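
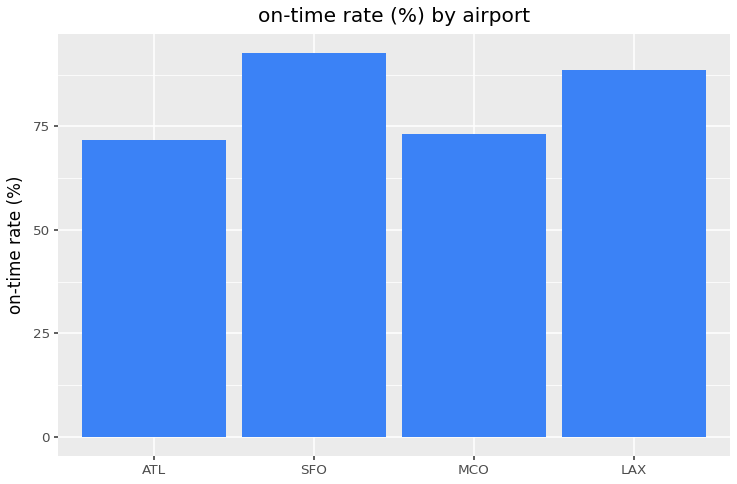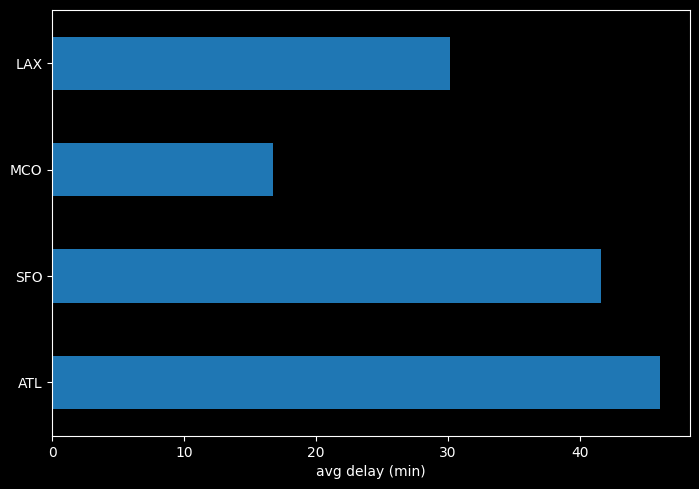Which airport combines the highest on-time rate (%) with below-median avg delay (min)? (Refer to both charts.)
LAX

Chart 2 median avg delay (min) ≈ 35; below-median airports: MCO, LAX. Among those, LAX has the highest on-time rate (%) (≈ 90).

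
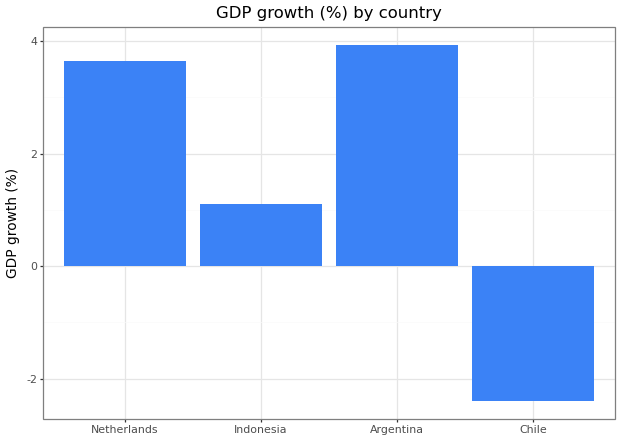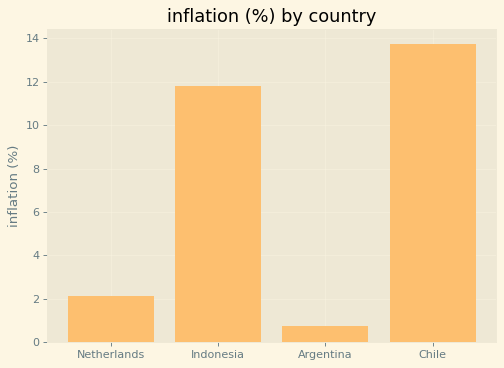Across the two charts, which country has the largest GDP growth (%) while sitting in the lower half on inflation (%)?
Chart 2 median inflation (%) ≈ 6; below-median countries: Netherlands, Argentina. Among those, Argentina has the highest GDP growth (%) (≈ 4).

Argentina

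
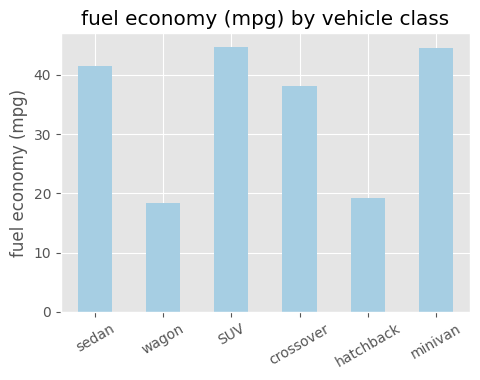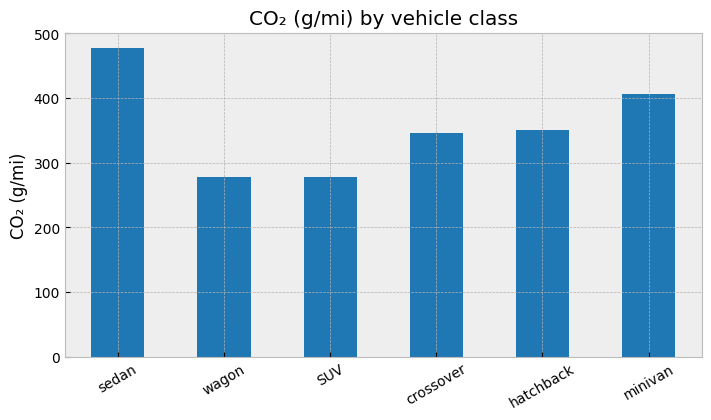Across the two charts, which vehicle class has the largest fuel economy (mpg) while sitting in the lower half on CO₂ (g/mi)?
Chart 2 median CO₂ (g/mi) ≈ 350; below-median vehicle classes: wagon, SUV, crossover. Among those, SUV has the highest fuel economy (mpg) (≈ 45).

SUV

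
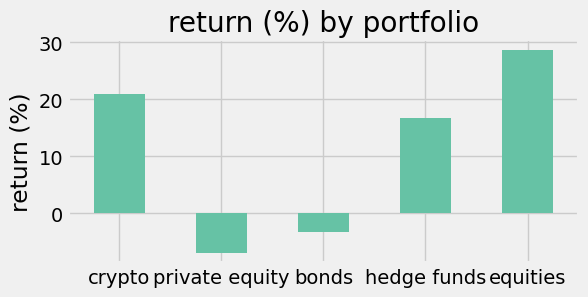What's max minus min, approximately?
Max equities ≈ 30, min private equity ≈ -5; range ≈ 35.

≈ 35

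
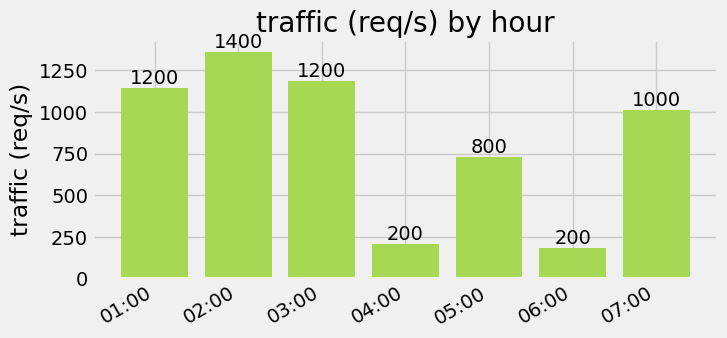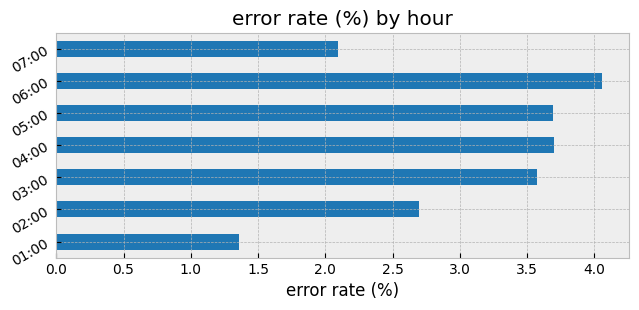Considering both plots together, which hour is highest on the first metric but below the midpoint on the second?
Chart 2 median error rate (%) ≈ 3.5; below-median hours: 01:00, 02:00, 07:00. Among those, 02:00 has the highest traffic (req/s) (≈ 1400).

02:00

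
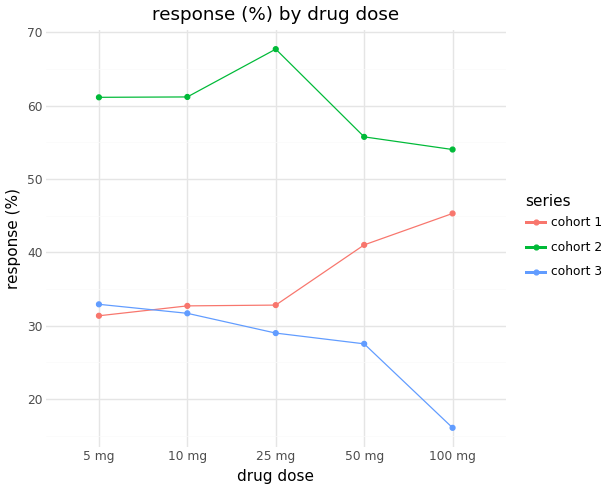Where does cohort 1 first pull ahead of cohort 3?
5 mg: cohort 1 ≈ 30 vs cohort 3 ≈ 35 (not yet); 10 mg: cohort 1 ≈ 35 vs cohort 3 ≈ 30 (first crossover).

10 mg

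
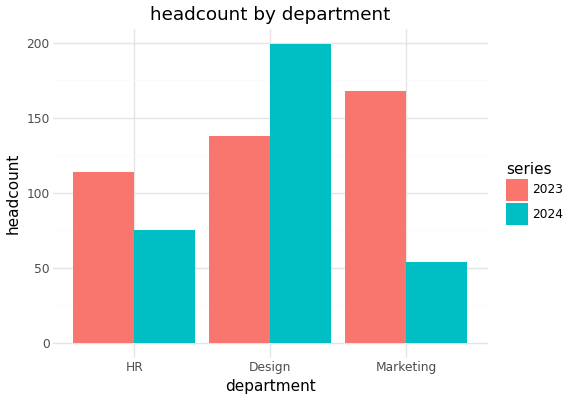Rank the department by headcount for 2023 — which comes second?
Design

Top 3 for 2023: Marketing ≈ 160, Design ≈ 140, HR ≈ 120.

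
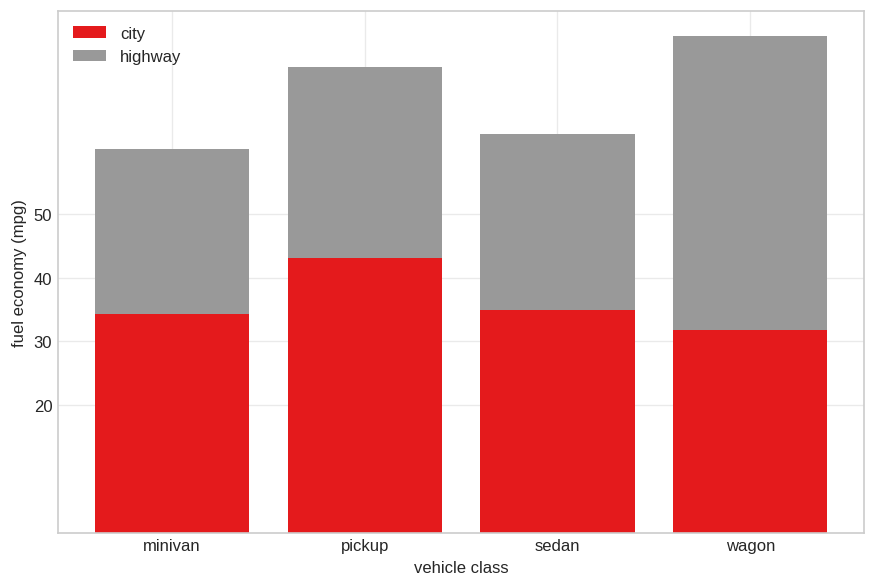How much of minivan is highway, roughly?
highway top ≈ 60, bottom ≈ 30; segment ≈ 30.

≈ 30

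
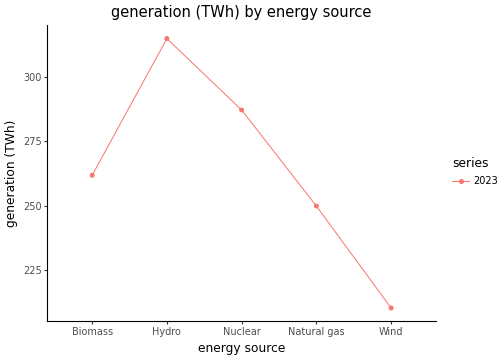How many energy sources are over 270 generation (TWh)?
2

Above 270: Hydro, Nuclear.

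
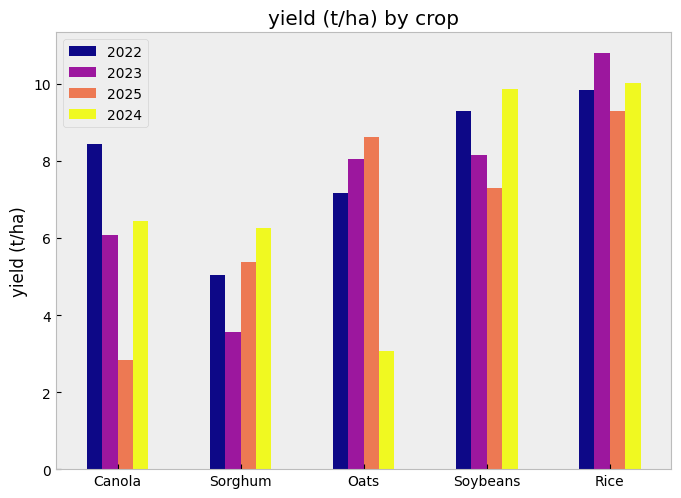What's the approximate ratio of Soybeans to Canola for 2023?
≈ 1.33×

Soybeans ≈ 8, Canola ≈ 6; 8/6 ≈ 1.33.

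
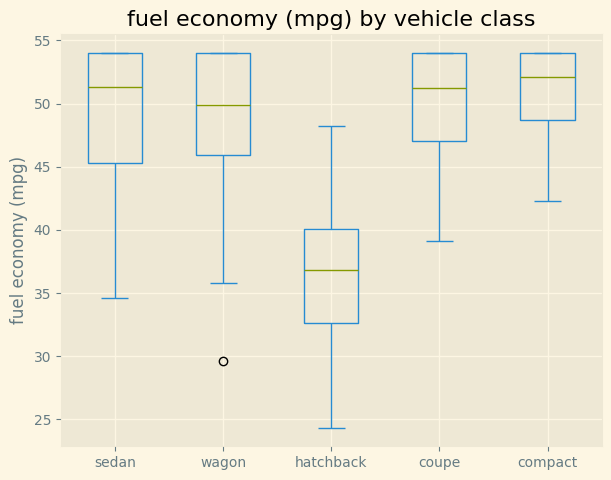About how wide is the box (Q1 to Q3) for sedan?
Q3 ≈ 54, Q1 ≈ 46; IQR ≈ 8.

≈ 8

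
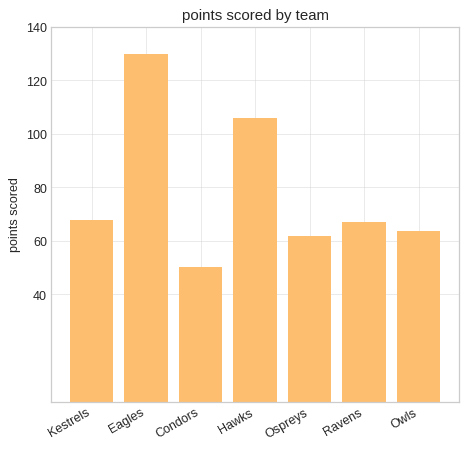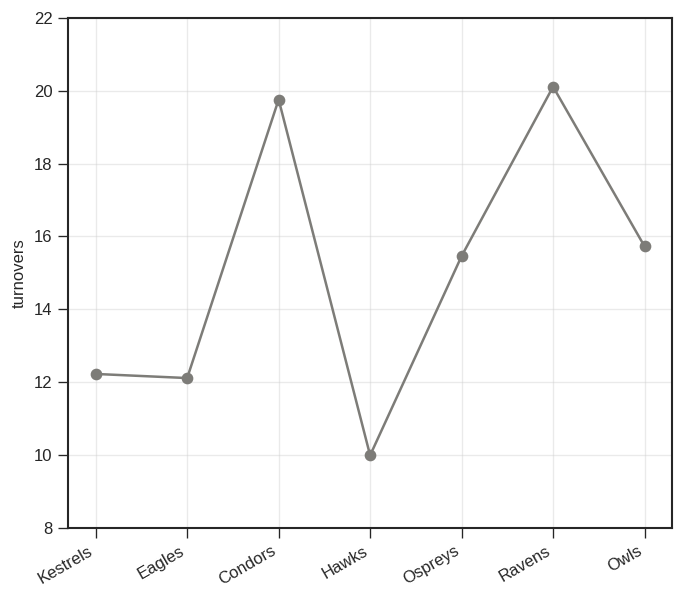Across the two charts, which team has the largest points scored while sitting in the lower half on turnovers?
Eagles

Chart 2 median turnovers ≈ 16; below-median teams: Kestrels, Eagles, Hawks. Among those, Eagles has the highest points scored (≈ 120).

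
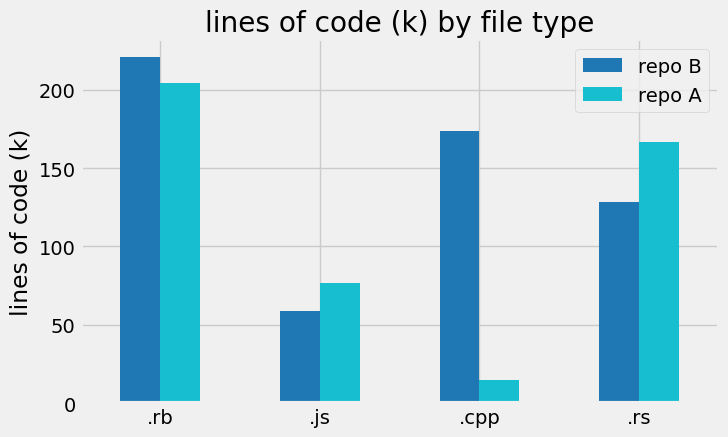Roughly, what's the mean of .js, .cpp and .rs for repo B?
≈ 120

(60 + 180 + 120) / 3 ≈ 120.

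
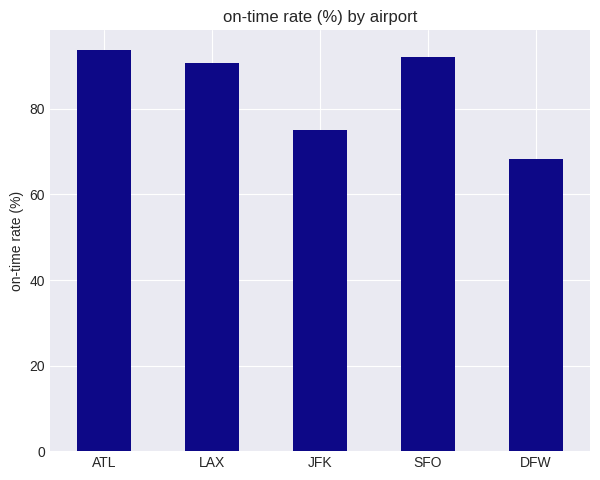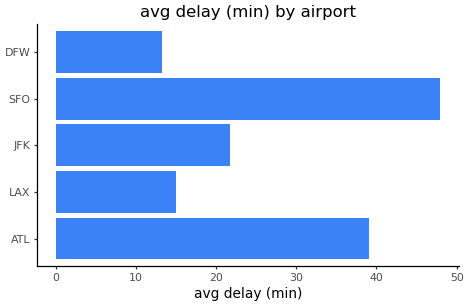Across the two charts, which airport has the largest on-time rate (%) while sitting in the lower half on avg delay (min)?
Chart 2 median avg delay (min) ≈ 20; below-median airports: LAX, DFW. Among those, LAX has the highest on-time rate (%) (≈ 90).

LAX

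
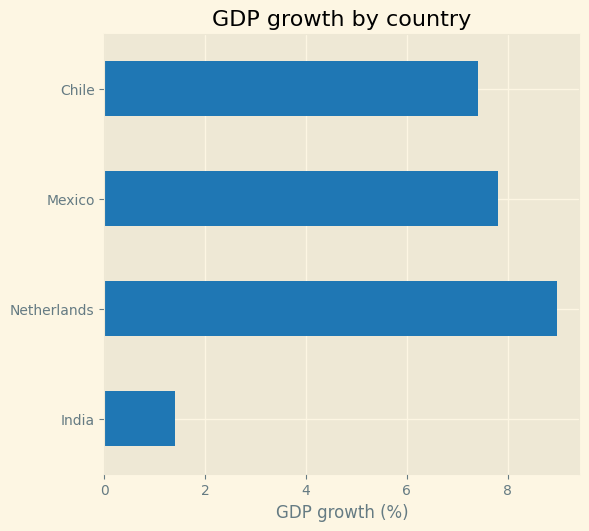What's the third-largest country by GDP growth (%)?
Top 4: Netherlands ≈ 9, Mexico ≈ 8, Chile ≈ 7, India ≈ 1.

Chile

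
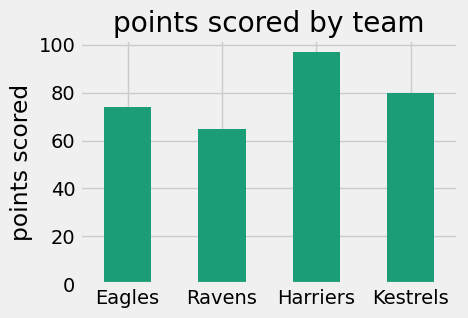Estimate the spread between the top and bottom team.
Max Harriers ≈ 100, min Ravens ≈ 60; range ≈ 40.

≈ 40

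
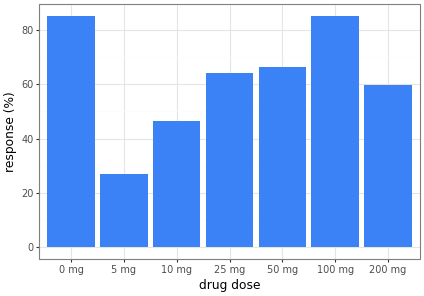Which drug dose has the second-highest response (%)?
Top 3: 0 mg ≈ 90, 100 mg ≈ 80, 50 mg ≈ 70.

100 mg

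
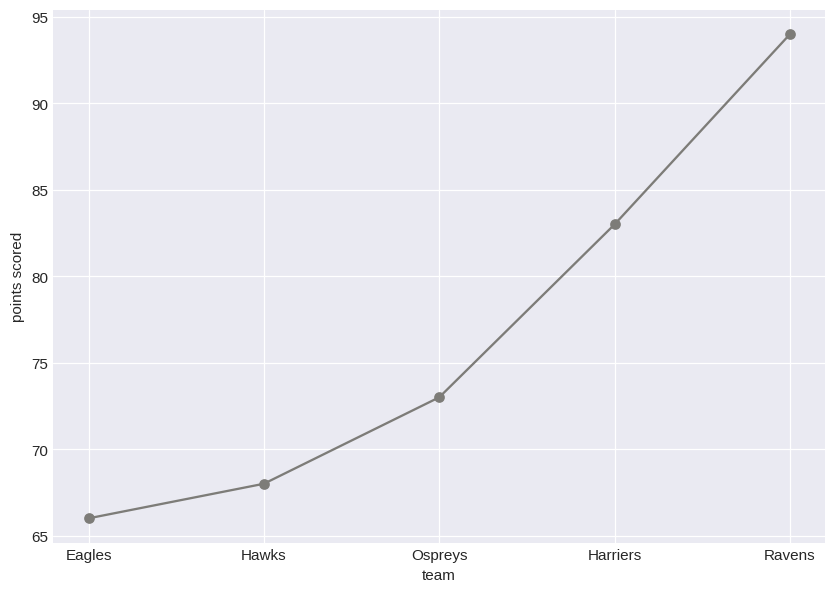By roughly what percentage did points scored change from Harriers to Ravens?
≈ +11.8%

Harriers ≈ 85, Ravens ≈ 95; (95 − 85) / 85 ≈ +11.8%.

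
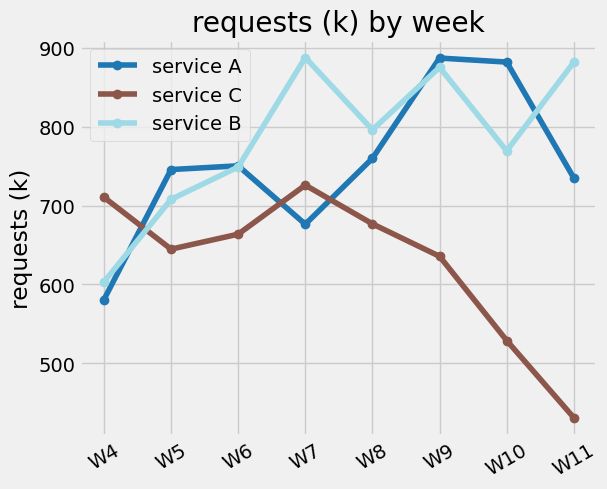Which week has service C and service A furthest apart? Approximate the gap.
W10, ≈ 350 k

W10: service C ≈ 550, service A ≈ 900 → gap ≈ 350. Next-largest (W11) is only ≈ 300.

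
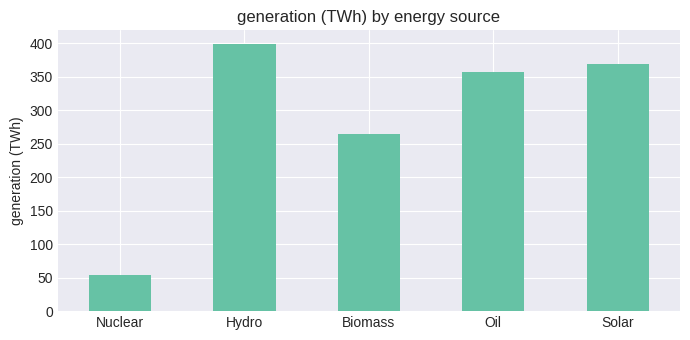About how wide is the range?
Max Hydro ≈ 400, min Nuclear ≈ 50; range ≈ 350.

≈ 350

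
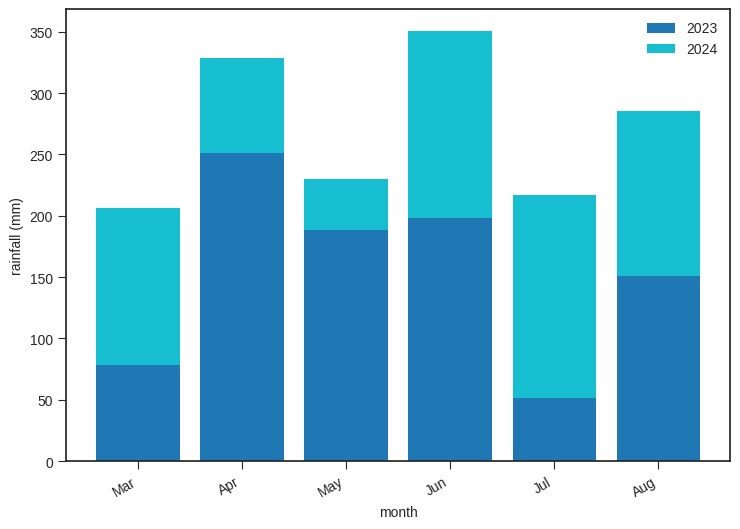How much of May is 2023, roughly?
≈ 200

2023 top ≈ 200, bottom ≈ 0; segment ≈ 200.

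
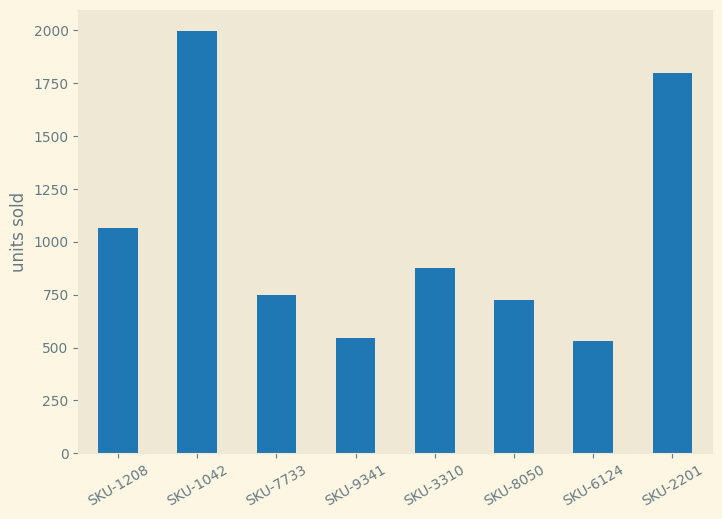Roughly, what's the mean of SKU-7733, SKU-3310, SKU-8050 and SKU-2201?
≈ 1050

(800 + 800 + 800 + 1800) / 4 ≈ 1050.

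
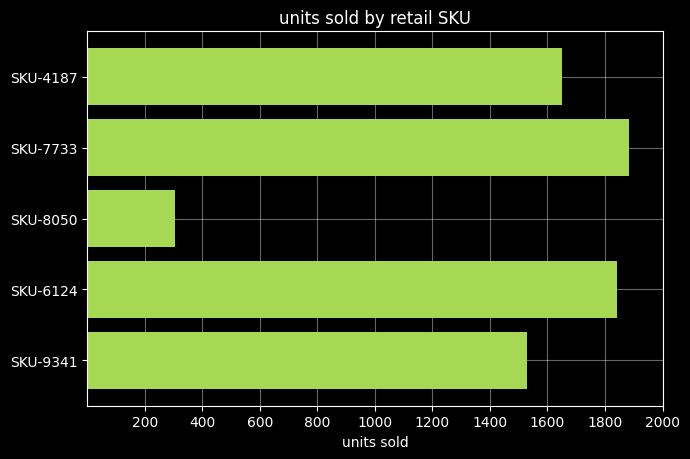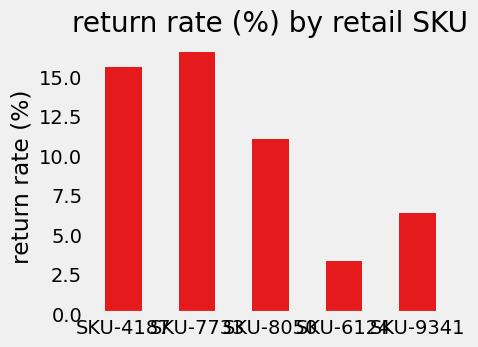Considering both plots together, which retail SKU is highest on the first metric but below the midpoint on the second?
SKU-6124

Chart 2 median return rate (%) ≈ 12; below-median retail SKUs: SKU-6124, SKU-9341. Among those, SKU-6124 has the highest units sold (≈ 1800).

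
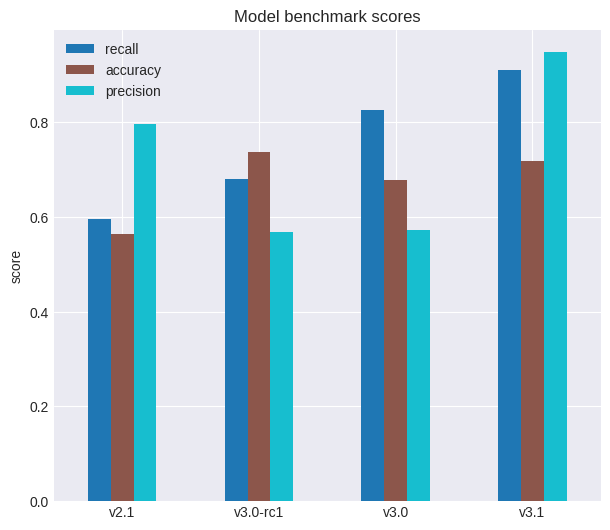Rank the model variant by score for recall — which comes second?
v3.0

Top 3 for recall: v3.1 ≈ 0.9, v3.0 ≈ 0.8, v3.0-rc1 ≈ 0.7.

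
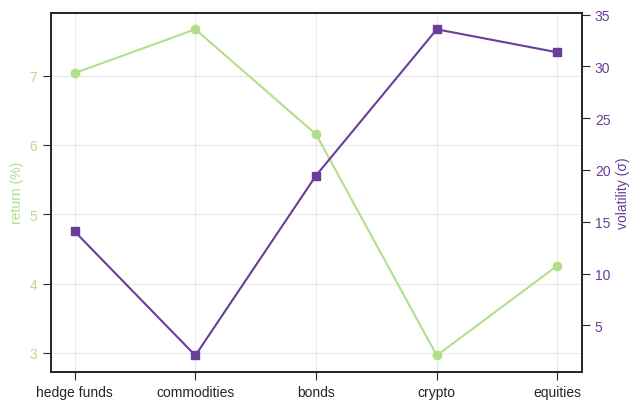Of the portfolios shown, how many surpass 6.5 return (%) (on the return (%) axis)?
Above 6.5: hedge funds, commodities.

2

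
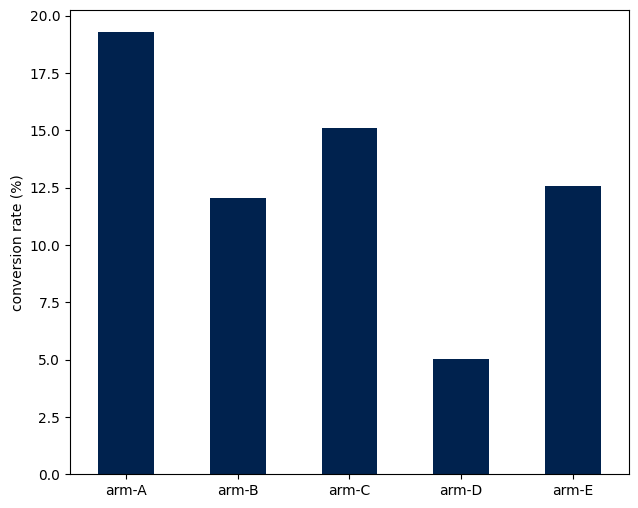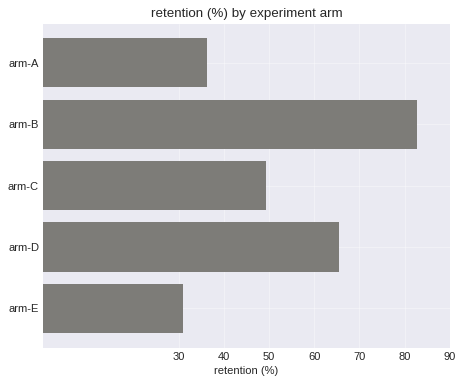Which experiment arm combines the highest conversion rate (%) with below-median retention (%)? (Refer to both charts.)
Chart 2 median retention (%) ≈ 50; below-median experiment arms: arm-A, arm-E. Among those, arm-A has the highest conversion rate (%) (≈ 20).

arm-A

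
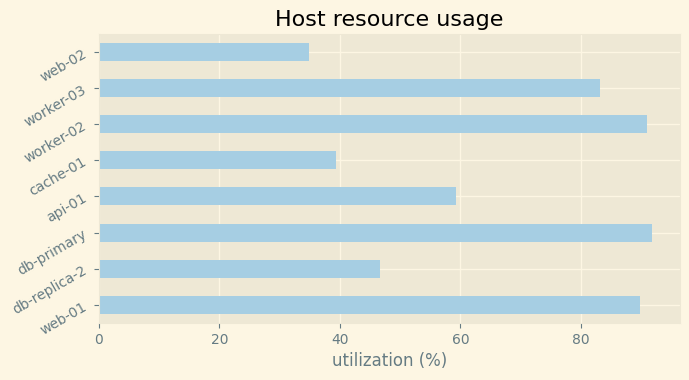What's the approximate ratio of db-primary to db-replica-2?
≈ 1.8×

db-primary ≈ 90, db-replica-2 ≈ 50; 90/50 ≈ 1.8.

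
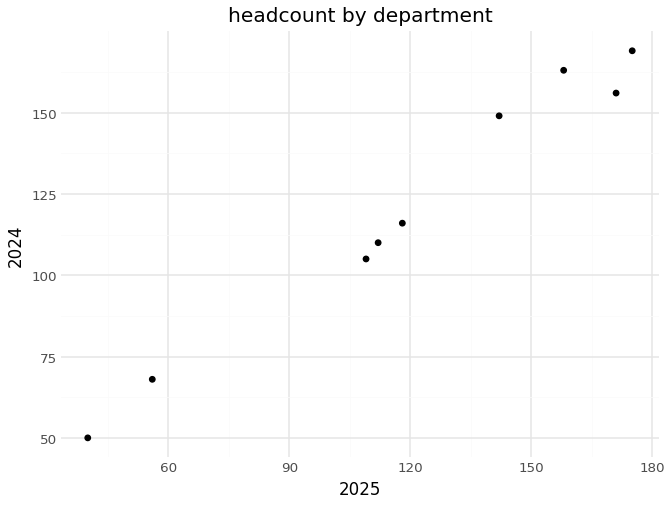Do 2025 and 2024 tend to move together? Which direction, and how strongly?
Points are positively correlated; strong (|r| ≈ 1.0).

positive, strong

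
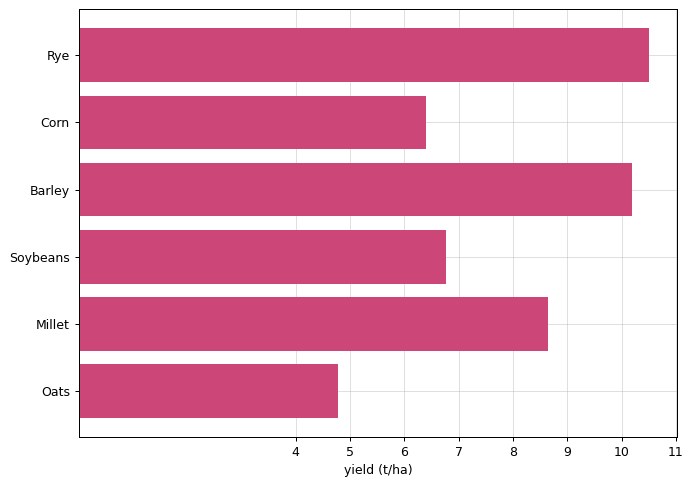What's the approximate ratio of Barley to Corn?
≈ 1.67×

Barley ≈ 10, Corn ≈ 6; 10/6 ≈ 1.67.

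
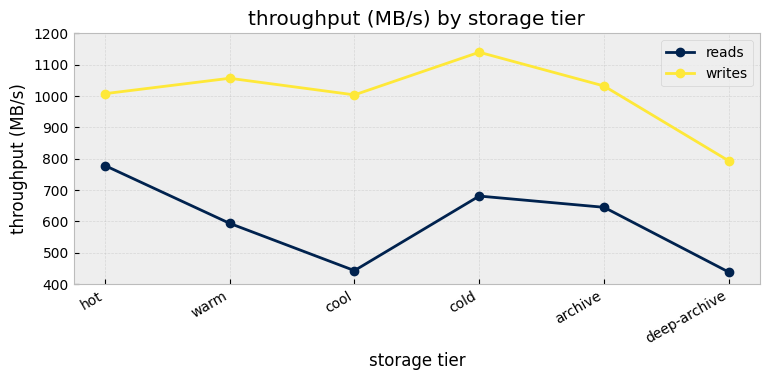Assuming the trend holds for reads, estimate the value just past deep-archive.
Last three: 700, 600, 400 → slope ≈ -150/step → next ≈ 250.

≈ 250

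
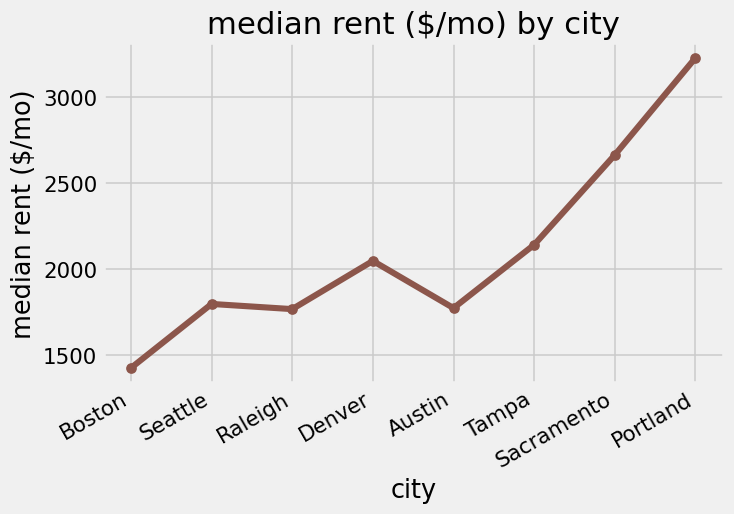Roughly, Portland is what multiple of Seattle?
≈ 1.78×

Portland ≈ 3200, Seattle ≈ 1800; 3200/1800 ≈ 1.78.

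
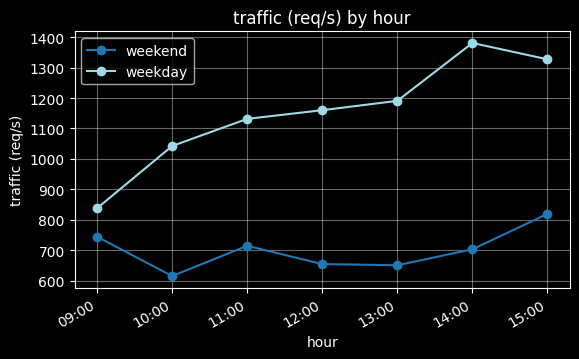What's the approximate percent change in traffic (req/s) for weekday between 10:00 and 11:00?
10:00 ≈ 1000, 11:00 ≈ 1100; (1100 − 1000) / 1000 ≈ +10%.

≈ +10%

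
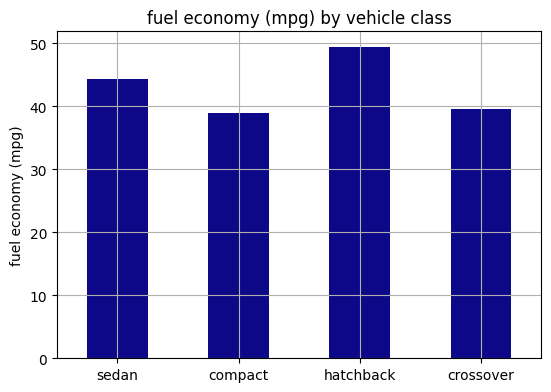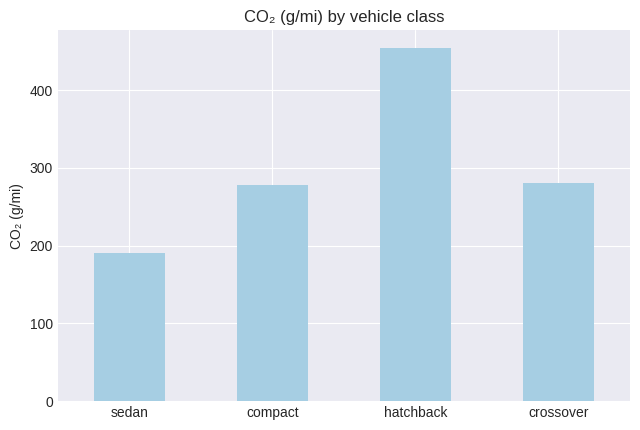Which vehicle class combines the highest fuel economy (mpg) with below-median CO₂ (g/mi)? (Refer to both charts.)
sedan

Chart 2 median CO₂ (g/mi) ≈ 300; below-median vehicle classes: sedan, compact. Among those, sedan has the highest fuel economy (mpg) (≈ 45).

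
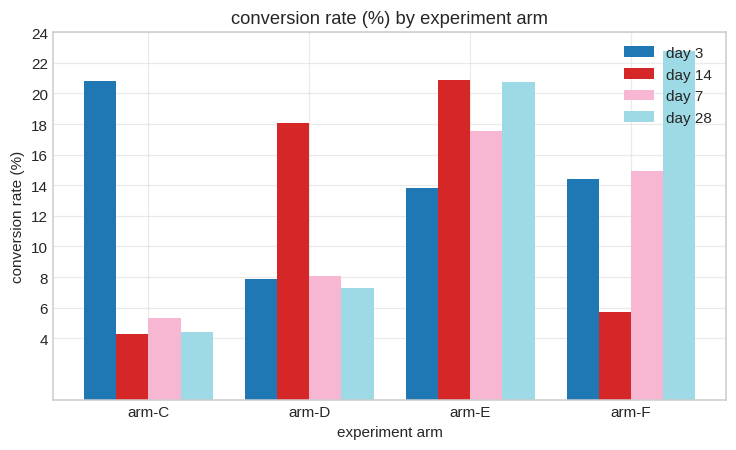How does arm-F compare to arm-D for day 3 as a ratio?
≈ 1.75×

arm-F ≈ 14, arm-D ≈ 8; 14/8 ≈ 1.75.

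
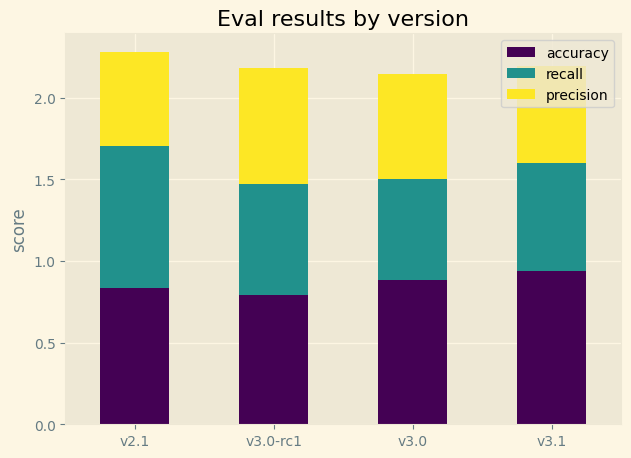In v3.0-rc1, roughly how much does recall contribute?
≈ 0.6

recall top ≈ 1.4, bottom ≈ 0.8; segment ≈ 0.6.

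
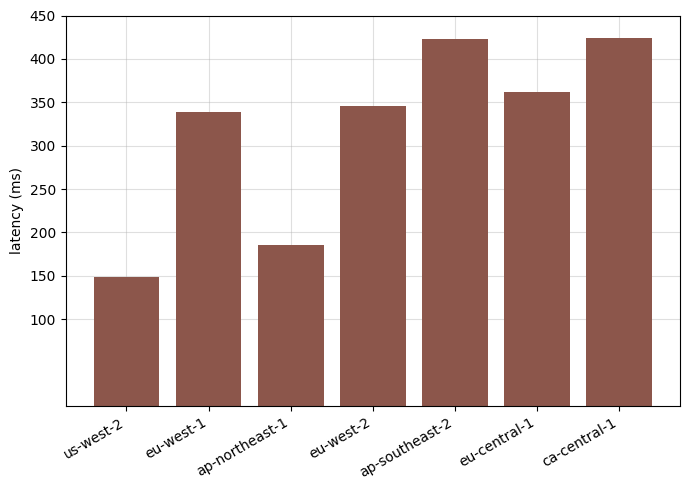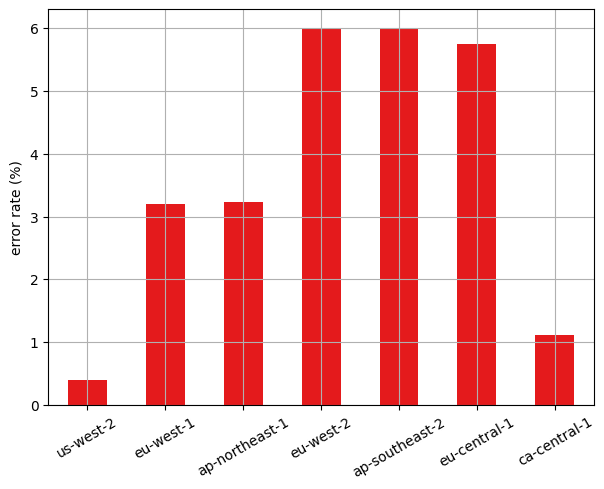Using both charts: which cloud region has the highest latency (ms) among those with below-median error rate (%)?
ca-central-1

Chart 2 median error rate (%) ≈ 3; below-median cloud regions: us-west-2, eu-west-1, ca-central-1. Among those, ca-central-1 has the highest latency (ms) (≈ 400).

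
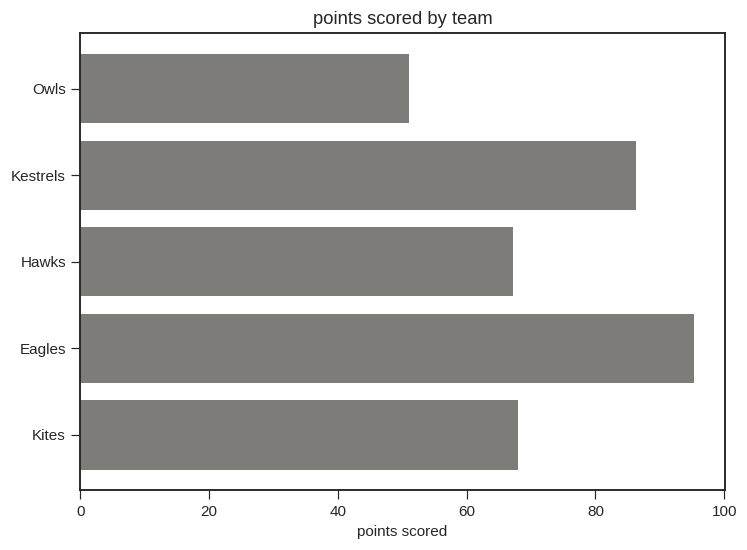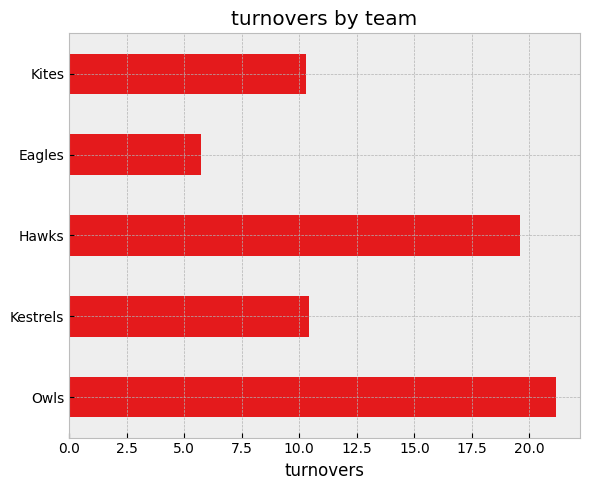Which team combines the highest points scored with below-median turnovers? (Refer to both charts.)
Eagles

Chart 2 median turnovers ≈ 10; below-median teams: Eagles, Kites. Among those, Eagles has the highest points scored (≈ 100).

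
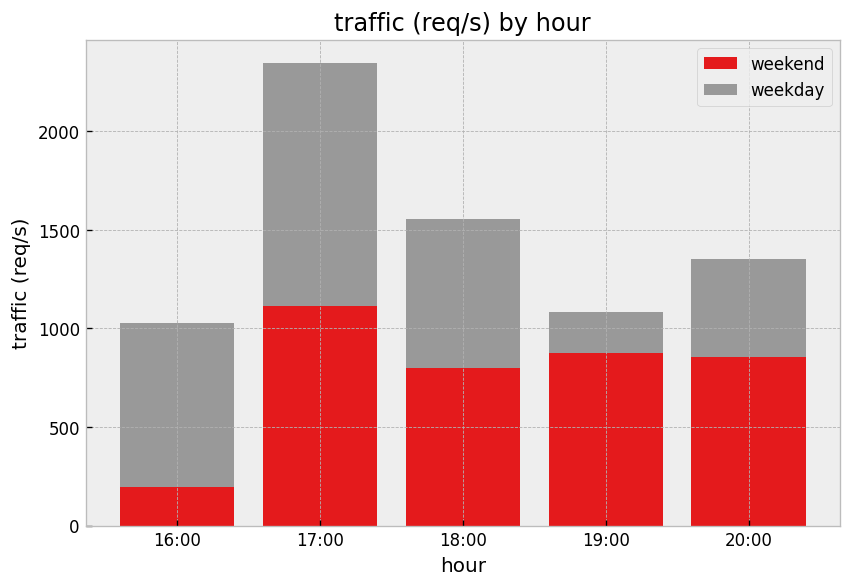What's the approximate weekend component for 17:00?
≈ 1200

weekend top ≈ 1200, bottom ≈ 0; segment ≈ 1200.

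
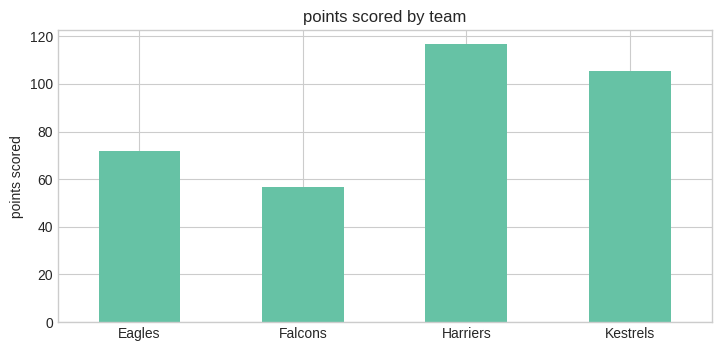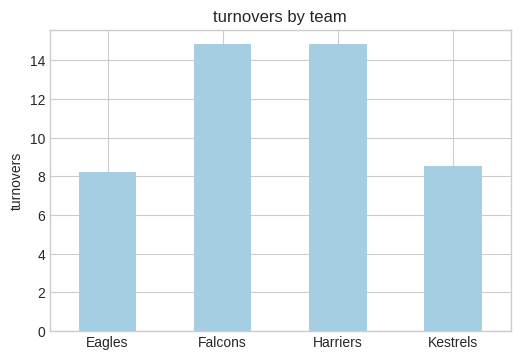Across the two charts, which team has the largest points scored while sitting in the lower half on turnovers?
Kestrels

Chart 2 median turnovers ≈ 12; below-median teams: Eagles, Kestrels. Among those, Kestrels has the highest points scored (≈ 100).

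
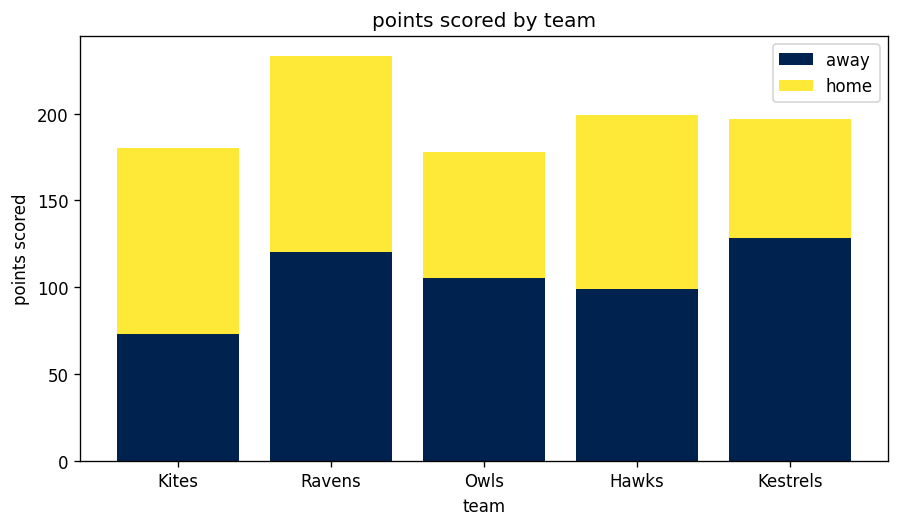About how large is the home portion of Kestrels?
home top ≈ 200, bottom ≈ 120; segment ≈ 80.

≈ 80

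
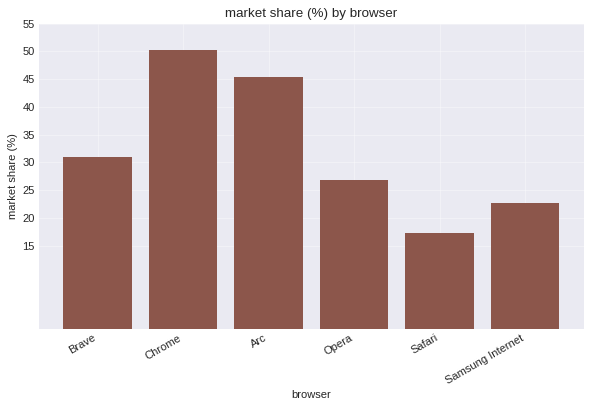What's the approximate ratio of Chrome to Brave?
≈ 1.67×

Chrome ≈ 50, Brave ≈ 30; 50/30 ≈ 1.67.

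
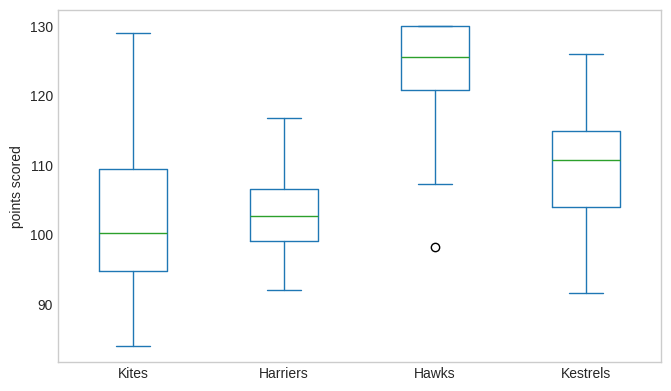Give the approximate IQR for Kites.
≈ 15

Q3 ≈ 110, Q1 ≈ 95; IQR ≈ 15.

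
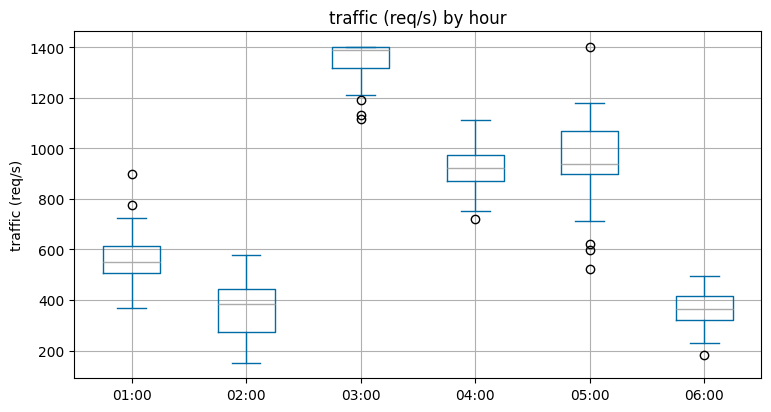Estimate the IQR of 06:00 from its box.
≈ 100

Q3 ≈ 400, Q1 ≈ 300; IQR ≈ 100.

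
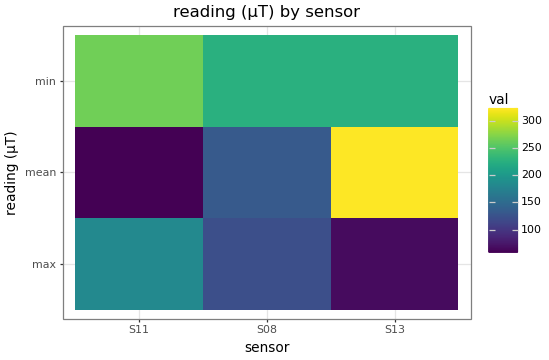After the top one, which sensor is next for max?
S08

Top 3 for max: S11 ≈ 175, S08 ≈ 125, S13 ≈ 75.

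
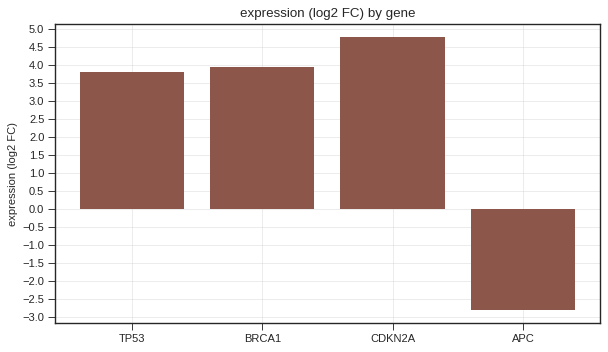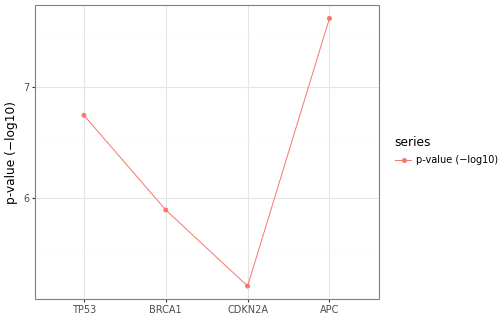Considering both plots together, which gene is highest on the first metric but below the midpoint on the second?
Chart 2 median p-value (−log10) ≈ 6; below-median genes: BRCA1, CDKN2A. Among those, CDKN2A has the highest expression (log2 FC) (≈ 5).

CDKN2A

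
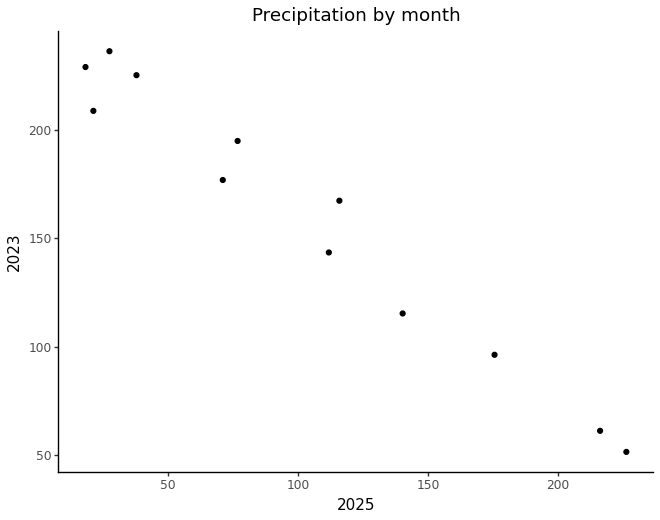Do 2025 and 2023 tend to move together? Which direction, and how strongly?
Points are negatively correlated; strong (|r| ≈ 1.0).

negative, strong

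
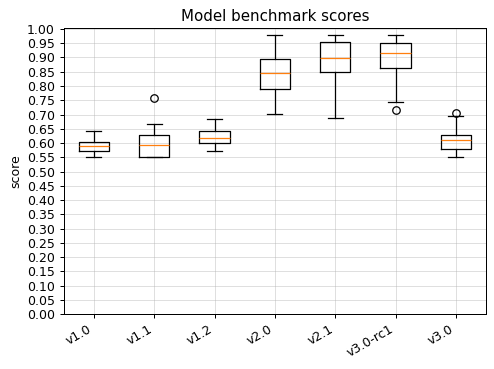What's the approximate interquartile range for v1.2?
≈ 0.05

Q3 ≈ 0.65, Q1 ≈ 0.60; IQR ≈ 0.05.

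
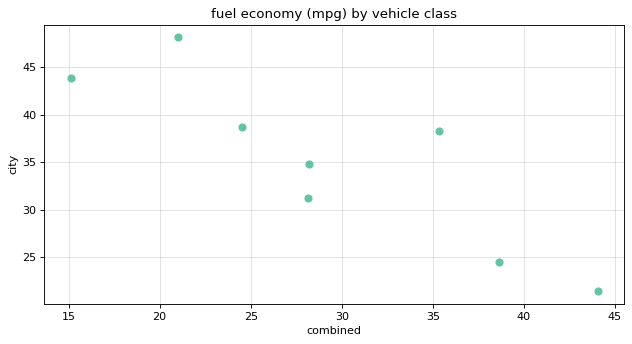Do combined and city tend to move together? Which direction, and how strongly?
Points are negatively correlated; strong (|r| ≈ 0.9).

negative, strong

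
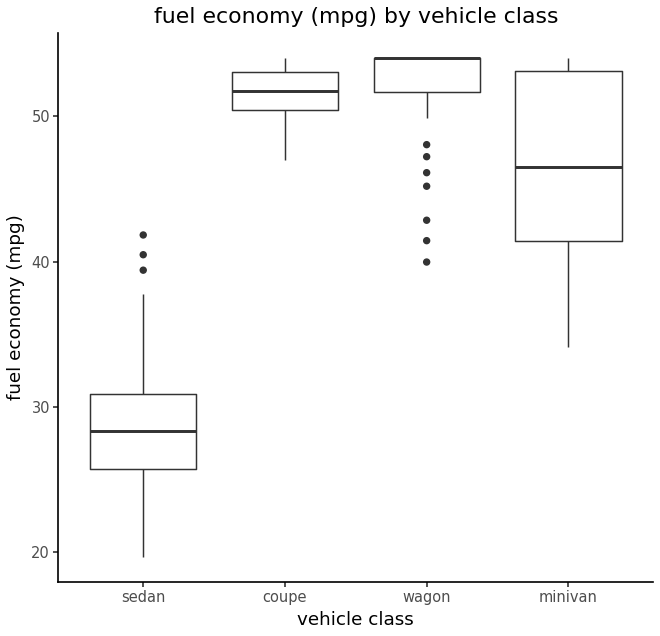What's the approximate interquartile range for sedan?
≈ 5

Q3 ≈ 30, Q1 ≈ 25; IQR ≈ 5.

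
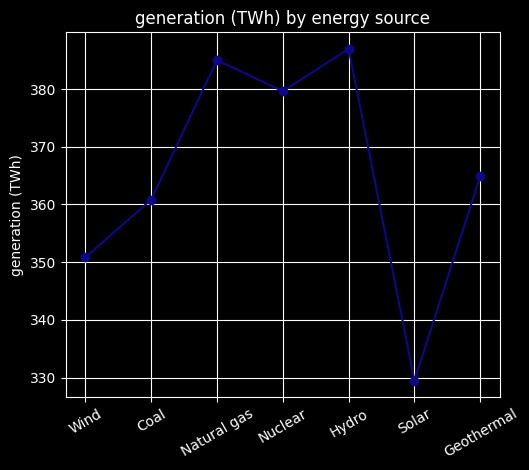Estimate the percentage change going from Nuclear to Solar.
Nuclear ≈ 380, Solar ≈ 330; (330 − 380) / 380 ≈ -13.2%.

≈ -13.2%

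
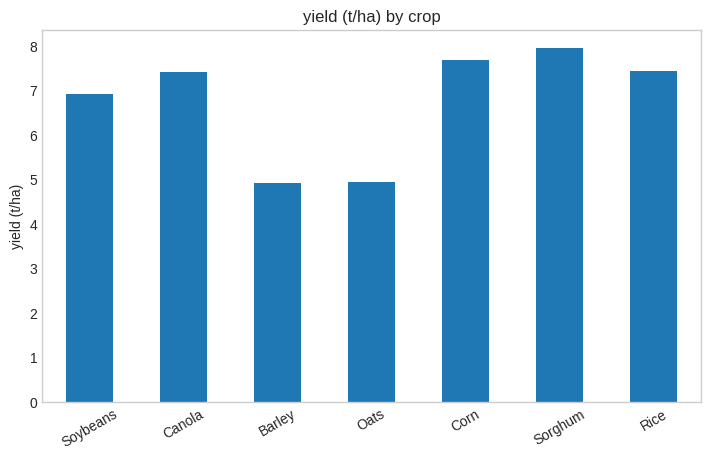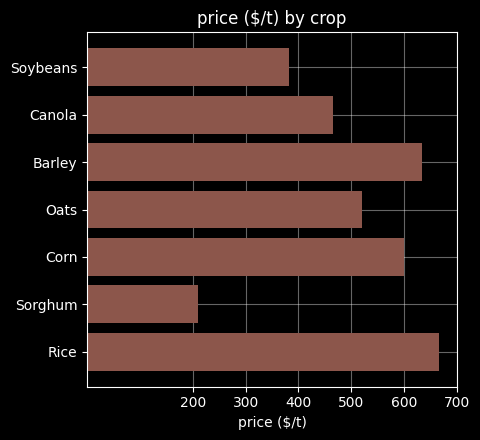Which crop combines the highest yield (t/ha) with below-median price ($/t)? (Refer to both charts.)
Sorghum

Chart 2 median price ($/t) ≈ 500; below-median crops: Soybeans, Canola, Sorghum. Among those, Sorghum has the highest yield (t/ha) (≈ 8).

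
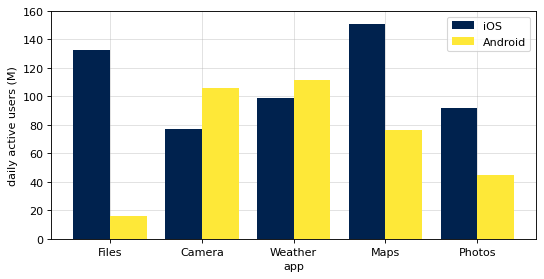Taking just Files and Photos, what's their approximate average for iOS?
≈ 120

(140 + 100) / 2 ≈ 120.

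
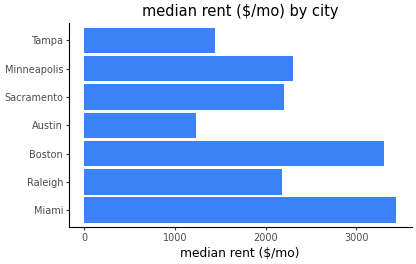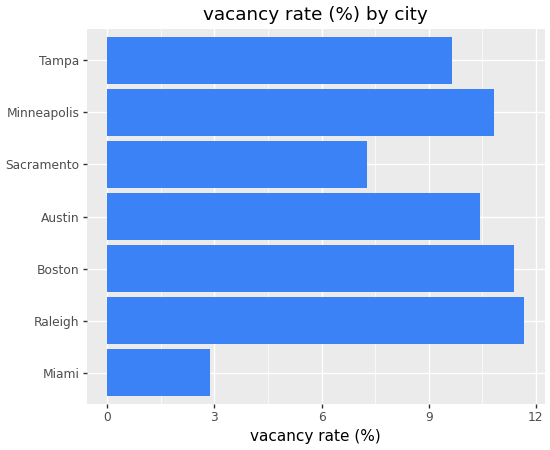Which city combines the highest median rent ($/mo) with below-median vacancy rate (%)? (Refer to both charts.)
Chart 2 median vacancy rate (%) ≈ 10; below-median cities: Miami, Sacramento, Tampa. Among those, Miami has the highest median rent ($/mo) (≈ 3500).

Miami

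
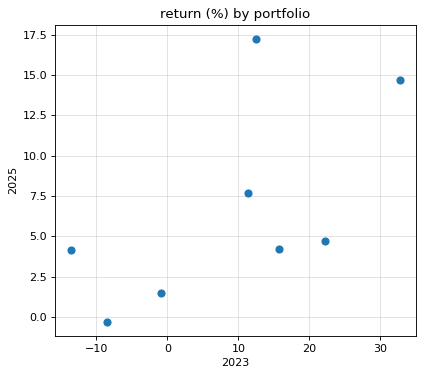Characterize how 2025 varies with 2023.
positive, moderate

Points are positively correlated; moderate (|r| ≈ 0.6).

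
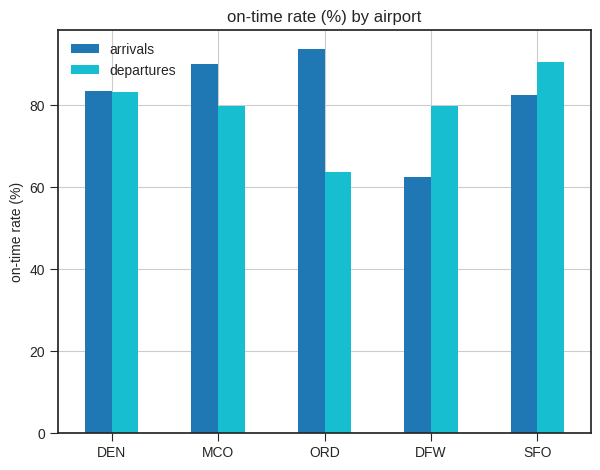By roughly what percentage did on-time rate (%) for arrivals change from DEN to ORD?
DEN ≈ 80, ORD ≈ 90; (90 − 80) / 80 ≈ +12.5%.

≈ +12.5%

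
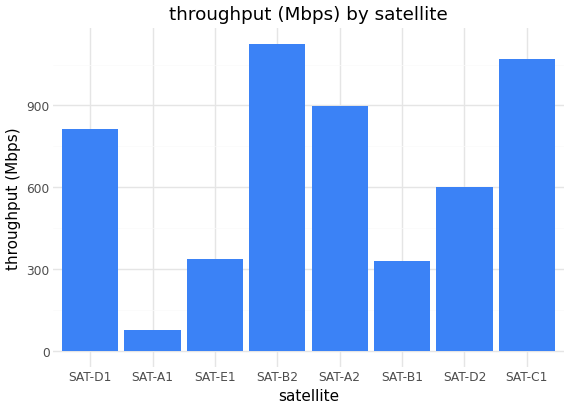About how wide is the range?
≈ 1000

Max SAT-B2 ≈ 1100, min SAT-A1 ≈ 100; range ≈ 1000.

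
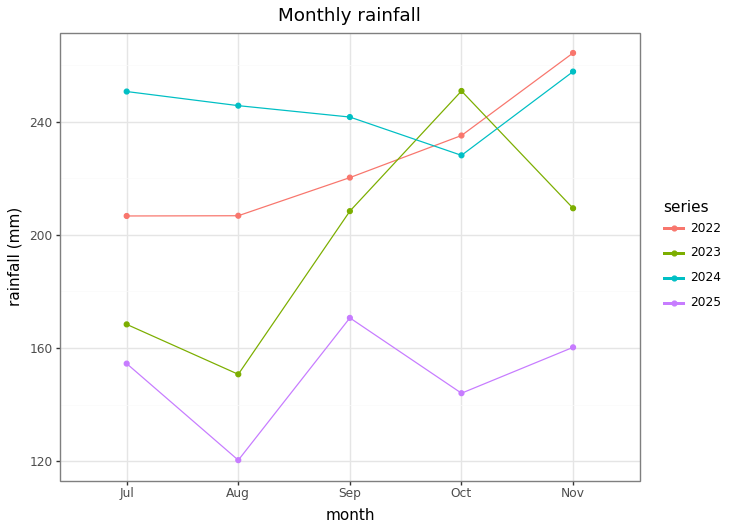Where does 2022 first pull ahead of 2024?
Sep: 2022 ≈ 220 vs 2024 ≈ 240 (not yet); Oct: 2022 ≈ 240 vs 2024 ≈ 220 (first crossover).

Oct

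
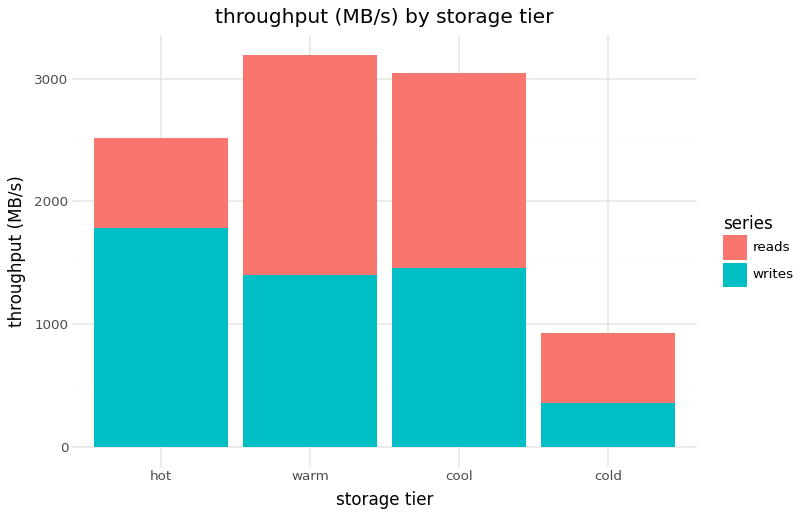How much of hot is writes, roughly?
writes top ≈ 2000, bottom ≈ 0; segment ≈ 2000.

≈ 2000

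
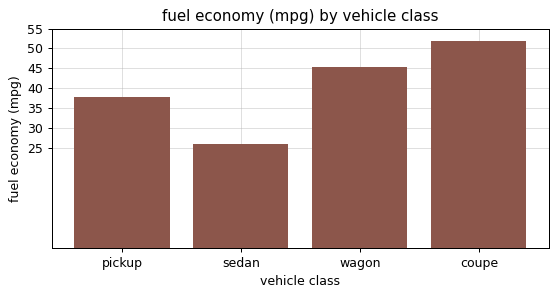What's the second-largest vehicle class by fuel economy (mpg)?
Top 3: coupe ≈ 50, wagon ≈ 45, pickup ≈ 40.

wagon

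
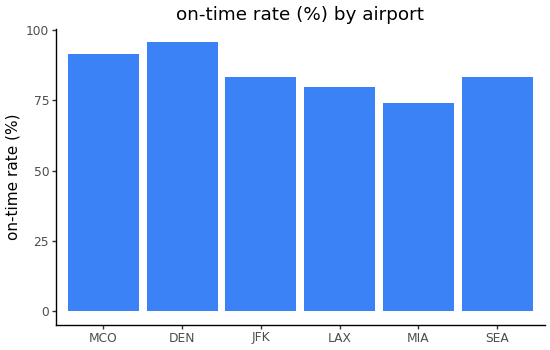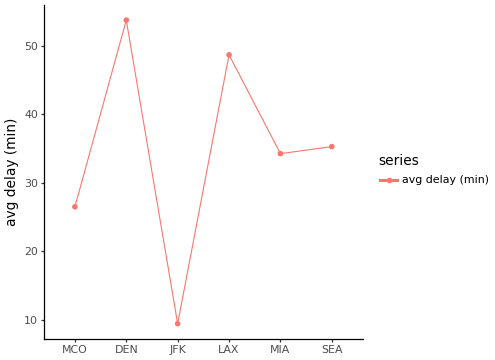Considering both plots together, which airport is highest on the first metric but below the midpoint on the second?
MCO

Chart 2 median avg delay (min) ≈ 35; below-median airports: MCO, JFK, MIA. Among those, MCO has the highest on-time rate (%) (≈ 90).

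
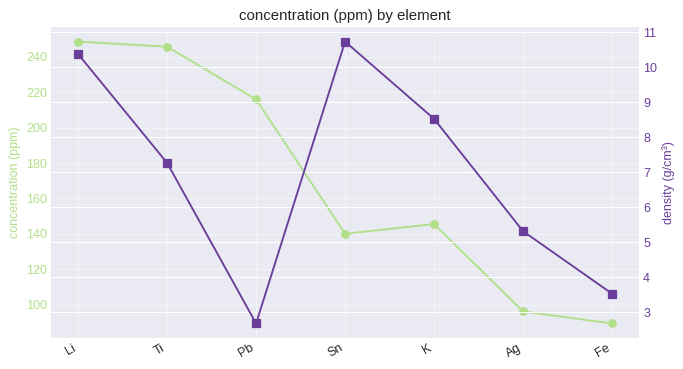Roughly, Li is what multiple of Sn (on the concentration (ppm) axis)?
≈ 1.71×

Li ≈ 240, Sn ≈ 140; 240/140 ≈ 1.71.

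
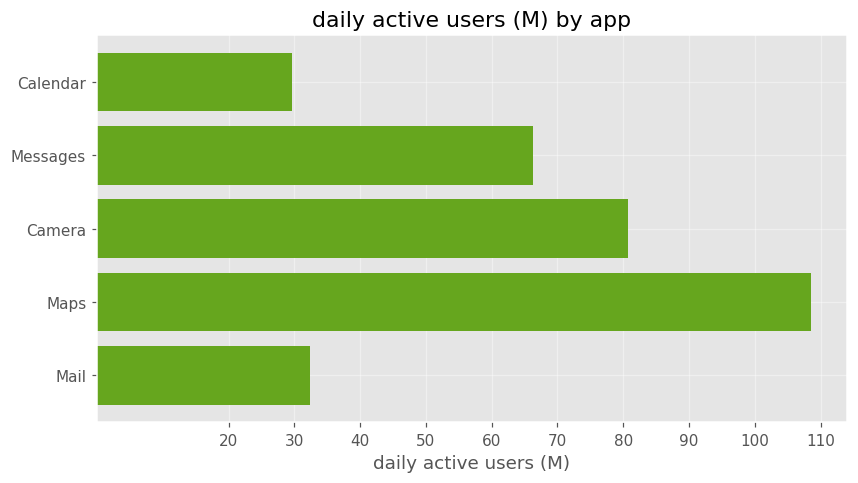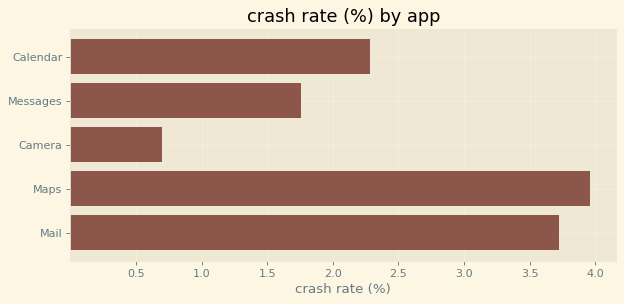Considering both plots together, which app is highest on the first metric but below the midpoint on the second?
Camera

Chart 2 median crash rate (%) ≈ 2.5; below-median apps: Messages, Camera. Among those, Camera has the highest daily active users (M) (≈ 80).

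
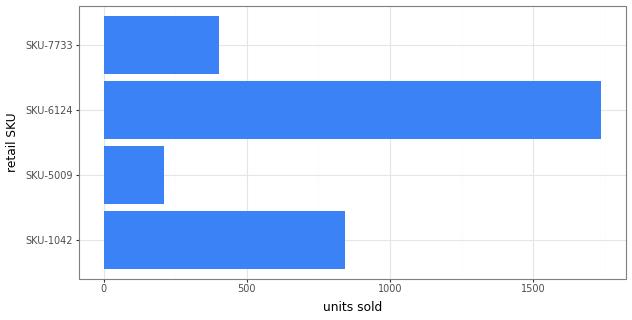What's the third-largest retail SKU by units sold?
SKU-7733

Top 4: SKU-6124 ≈ 1800, SKU-1042 ≈ 800, SKU-7733 ≈ 400, SKU-5009 ≈ 200.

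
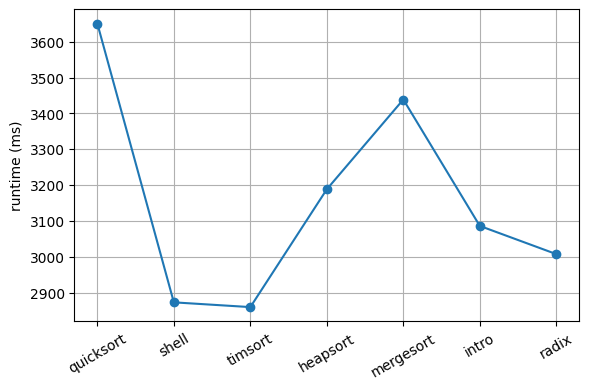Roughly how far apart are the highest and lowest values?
≈ 800

Max quicksort ≈ 3700, min timsort ≈ 2900; range ≈ 800.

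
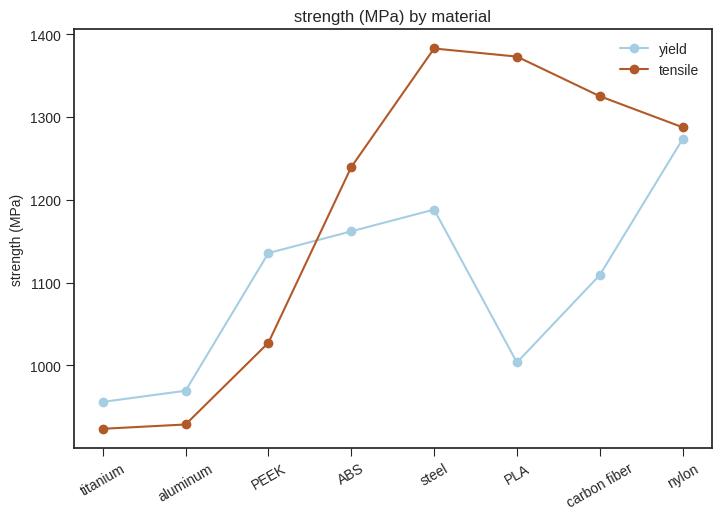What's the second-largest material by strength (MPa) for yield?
steel

Top 3 for yield: nylon ≈ 1250, steel ≈ 1200, ABS ≈ 1150.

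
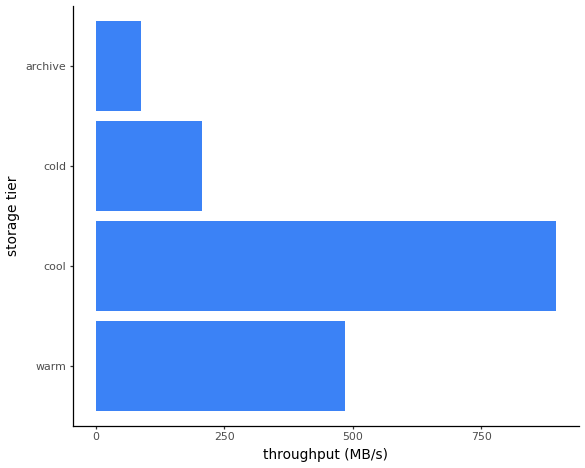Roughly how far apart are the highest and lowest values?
≈ 800

Max cool ≈ 900, min archive ≈ 100; range ≈ 800.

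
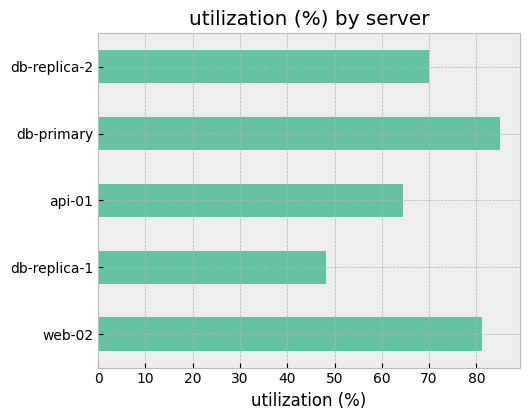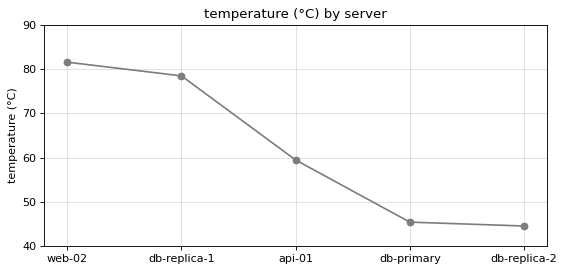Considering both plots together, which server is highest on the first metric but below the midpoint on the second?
db-primary

Chart 2 median temperature (°C) ≈ 60; below-median servers: db-primary, db-replica-2. Among those, db-primary has the highest utilization (%) (≈ 80).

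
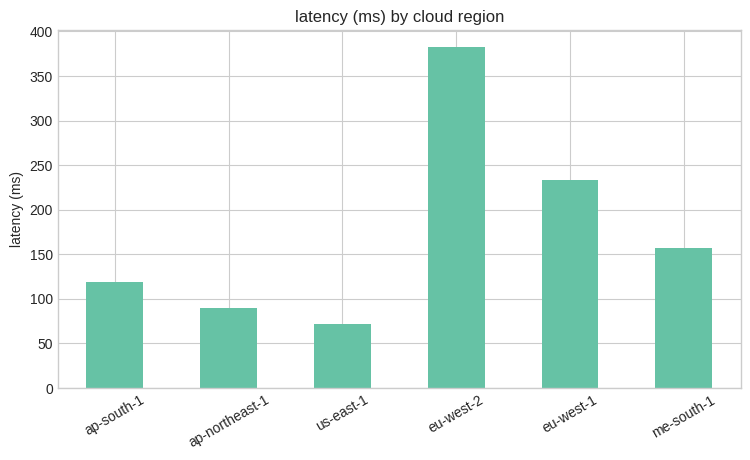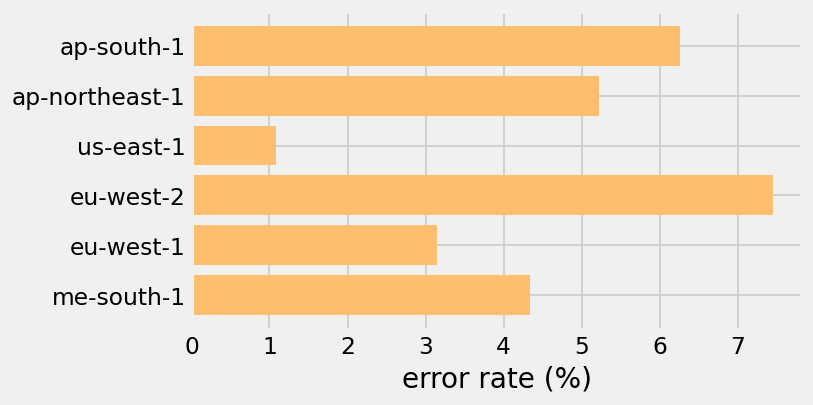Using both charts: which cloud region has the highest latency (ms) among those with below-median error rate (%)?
Chart 2 median error rate (%) ≈ 5; below-median cloud regions: us-east-1, eu-west-1, me-south-1. Among those, eu-west-1 has the highest latency (ms) (≈ 250).

eu-west-1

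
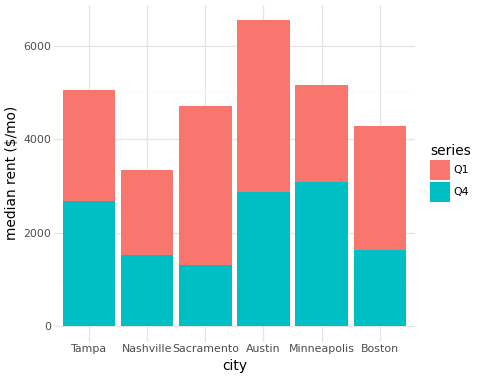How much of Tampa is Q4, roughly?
≈ 3000

Q4 top ≈ 3000, bottom ≈ 0; segment ≈ 3000.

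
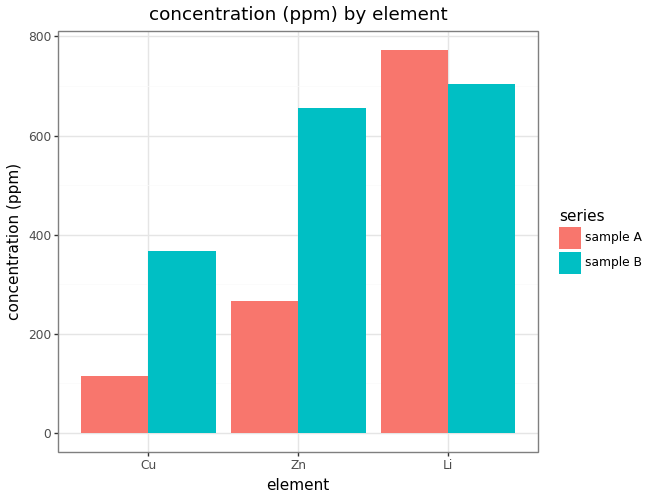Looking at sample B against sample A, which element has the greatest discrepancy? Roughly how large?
Zn, ≈ 400 ppm

Zn: sample B ≈ 700, sample A ≈ 300 → gap ≈ 400. Next-largest (Cu) is only ≈ 300.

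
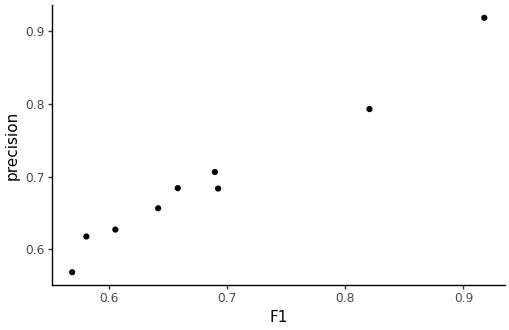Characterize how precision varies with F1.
Points are positively correlated; strong (|r| ≈ 1.0).

positive, strong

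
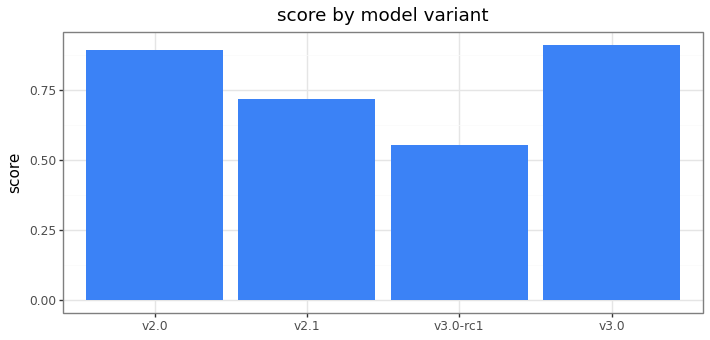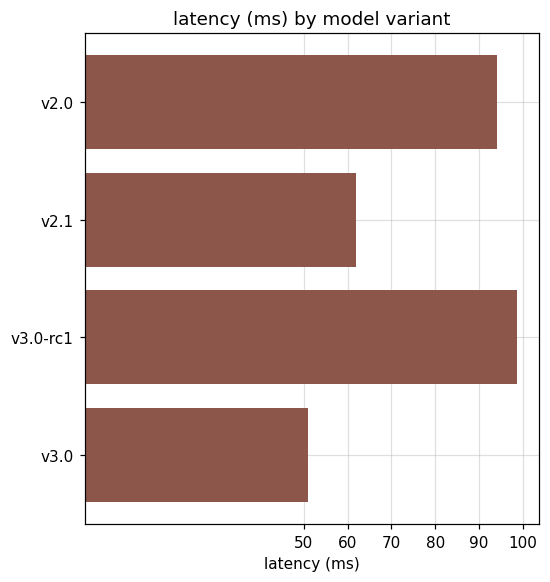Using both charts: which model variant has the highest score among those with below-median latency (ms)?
v3.0

Chart 2 median latency (ms) ≈ 80; below-median model variants: v2.1, v3.0. Among those, v3.0 has the highest score (≈ 0.9).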